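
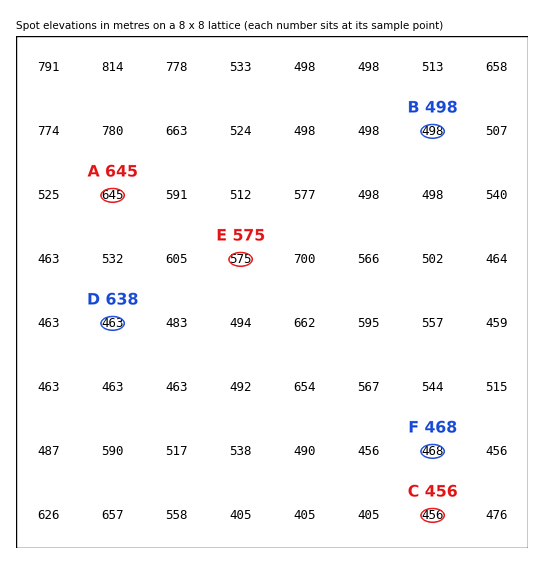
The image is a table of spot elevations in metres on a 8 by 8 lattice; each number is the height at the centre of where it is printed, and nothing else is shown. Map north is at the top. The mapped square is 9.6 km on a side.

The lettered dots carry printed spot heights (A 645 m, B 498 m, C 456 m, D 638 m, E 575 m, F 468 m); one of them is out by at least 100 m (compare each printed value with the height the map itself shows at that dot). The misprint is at D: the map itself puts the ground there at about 463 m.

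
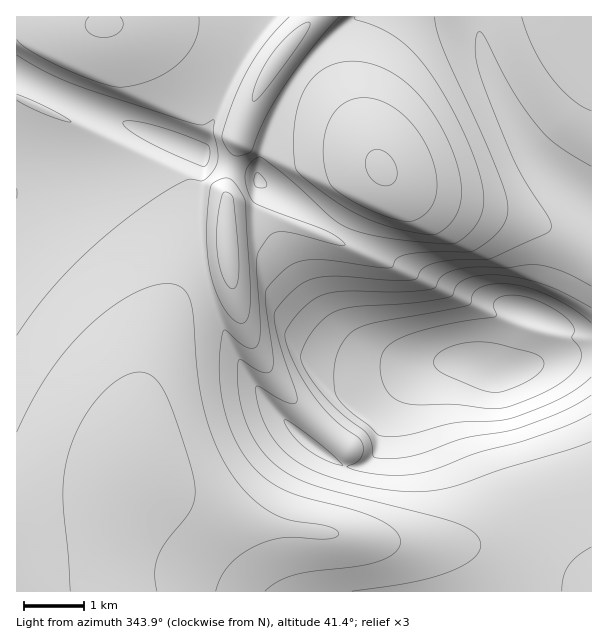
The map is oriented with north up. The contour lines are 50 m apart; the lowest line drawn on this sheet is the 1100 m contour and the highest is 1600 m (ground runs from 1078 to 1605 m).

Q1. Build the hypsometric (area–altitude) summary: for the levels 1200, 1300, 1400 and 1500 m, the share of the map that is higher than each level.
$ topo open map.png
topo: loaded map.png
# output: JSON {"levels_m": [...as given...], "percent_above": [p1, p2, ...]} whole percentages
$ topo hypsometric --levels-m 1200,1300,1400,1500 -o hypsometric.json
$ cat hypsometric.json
{"levels_m": [1200, 1300, 1400, 1500], "percent_above": [92, 85, 65, 30]}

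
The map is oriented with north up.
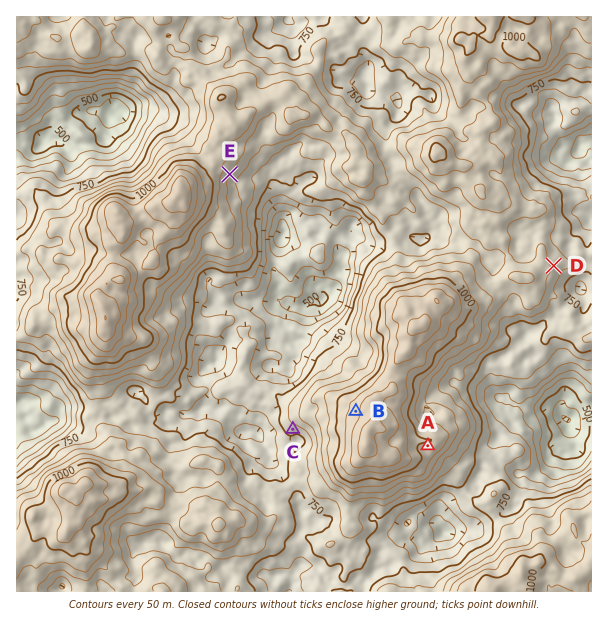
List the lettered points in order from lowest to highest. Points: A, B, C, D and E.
C D E A B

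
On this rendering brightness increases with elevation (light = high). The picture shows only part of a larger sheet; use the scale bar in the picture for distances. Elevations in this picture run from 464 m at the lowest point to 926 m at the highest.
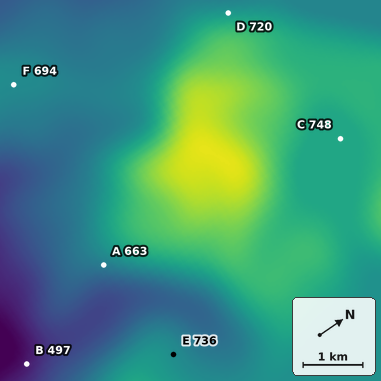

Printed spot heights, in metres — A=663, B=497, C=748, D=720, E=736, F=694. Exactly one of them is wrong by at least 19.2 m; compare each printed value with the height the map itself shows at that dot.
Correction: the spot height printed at E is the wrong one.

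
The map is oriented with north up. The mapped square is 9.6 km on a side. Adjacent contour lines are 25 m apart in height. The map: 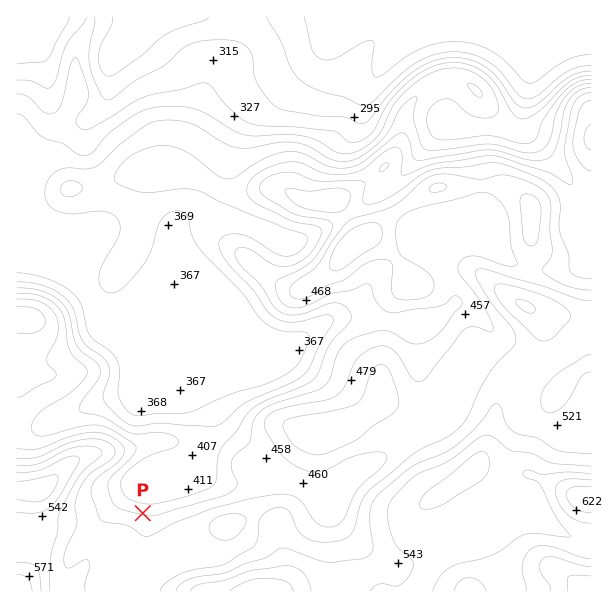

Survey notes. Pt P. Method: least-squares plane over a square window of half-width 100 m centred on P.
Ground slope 7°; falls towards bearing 11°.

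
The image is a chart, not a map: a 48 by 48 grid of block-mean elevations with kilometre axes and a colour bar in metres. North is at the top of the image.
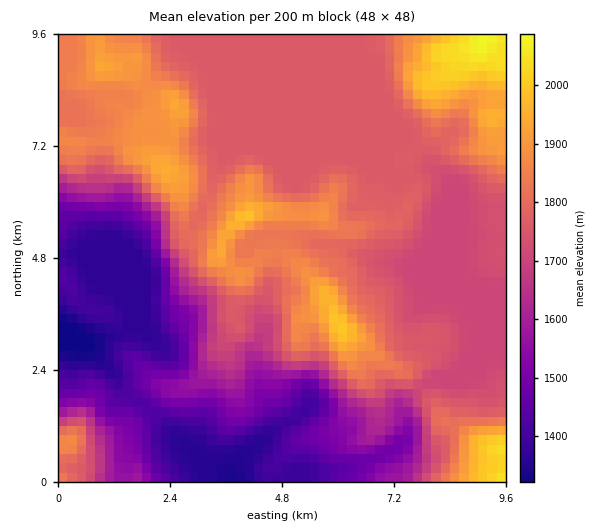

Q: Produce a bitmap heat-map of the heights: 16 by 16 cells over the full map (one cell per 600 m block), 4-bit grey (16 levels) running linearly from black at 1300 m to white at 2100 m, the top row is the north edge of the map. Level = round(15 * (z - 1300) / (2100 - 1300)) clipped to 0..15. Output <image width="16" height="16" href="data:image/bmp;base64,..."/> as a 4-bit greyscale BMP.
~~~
<image width="16" height="16" href="data:image/bmp;base64,Qk32AAAAAAAAAHYAAAAoAAAAEAAAABAAAAABAAQAAAAAAIAAAAATCwAAEwsAABAAAAAAAAAAAAAAABEREQAiIiIAMzMzAERERABVVVUAZmZmAHd3dwCIiIgAmZmZAKqqqgC7u7sAzMzMAN3d3QDu7u4A////AJdTERIiNFi9pkISITRVSL1kMzNDI1ZpmTMkVVRFiYiIESI3d4m6mIgREkeHrMqIiCISV5isqYiIIRJ6uqqYiIghFJuqqZmIiDM2qsu7mZiIZmq5upqZmImprLmZmZmYm6q7uZmZmZmsqru5mZmZrLyrupmZmZm93au6mZmZmb3u"/>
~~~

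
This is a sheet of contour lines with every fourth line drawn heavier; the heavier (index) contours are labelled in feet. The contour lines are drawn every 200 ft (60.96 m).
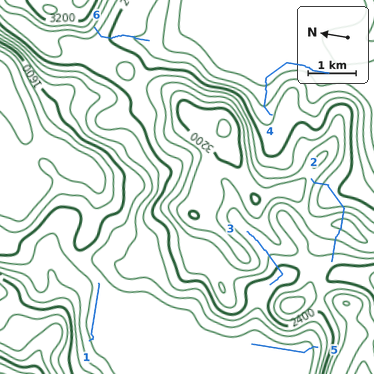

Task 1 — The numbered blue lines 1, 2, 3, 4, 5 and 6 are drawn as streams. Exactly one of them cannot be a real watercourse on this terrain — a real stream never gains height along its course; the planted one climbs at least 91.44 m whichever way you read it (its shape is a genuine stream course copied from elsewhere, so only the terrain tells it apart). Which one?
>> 2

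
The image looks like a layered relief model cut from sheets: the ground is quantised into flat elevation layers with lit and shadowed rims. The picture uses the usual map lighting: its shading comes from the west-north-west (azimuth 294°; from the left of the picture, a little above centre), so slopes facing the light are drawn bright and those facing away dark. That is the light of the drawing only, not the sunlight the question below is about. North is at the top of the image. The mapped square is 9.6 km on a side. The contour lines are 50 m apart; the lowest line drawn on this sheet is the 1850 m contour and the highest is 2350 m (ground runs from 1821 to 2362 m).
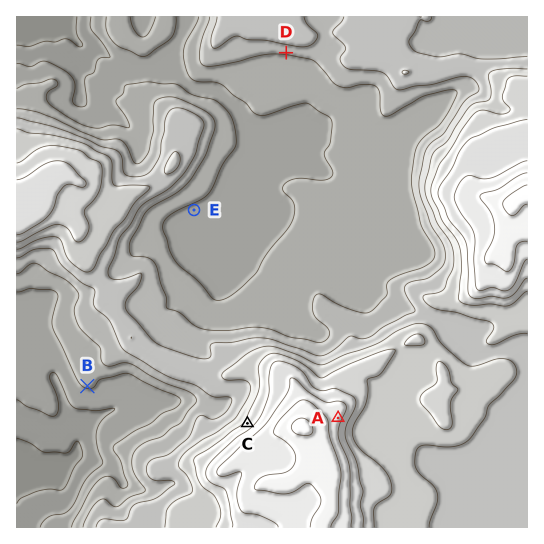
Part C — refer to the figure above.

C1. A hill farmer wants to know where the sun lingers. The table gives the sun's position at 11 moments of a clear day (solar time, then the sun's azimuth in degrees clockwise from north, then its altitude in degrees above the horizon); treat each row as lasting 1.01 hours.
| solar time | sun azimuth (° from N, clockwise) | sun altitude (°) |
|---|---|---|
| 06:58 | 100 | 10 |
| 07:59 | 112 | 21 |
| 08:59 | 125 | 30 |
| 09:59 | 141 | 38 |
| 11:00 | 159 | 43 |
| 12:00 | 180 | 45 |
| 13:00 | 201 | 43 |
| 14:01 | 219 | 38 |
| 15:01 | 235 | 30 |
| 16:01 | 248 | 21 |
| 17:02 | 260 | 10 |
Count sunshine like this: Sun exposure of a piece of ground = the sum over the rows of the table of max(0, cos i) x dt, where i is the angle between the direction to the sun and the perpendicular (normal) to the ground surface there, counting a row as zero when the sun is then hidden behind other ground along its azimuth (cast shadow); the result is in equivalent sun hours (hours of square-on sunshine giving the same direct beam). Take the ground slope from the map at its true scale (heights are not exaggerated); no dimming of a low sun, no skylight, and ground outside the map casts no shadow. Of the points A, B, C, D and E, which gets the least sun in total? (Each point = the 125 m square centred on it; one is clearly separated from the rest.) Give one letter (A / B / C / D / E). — C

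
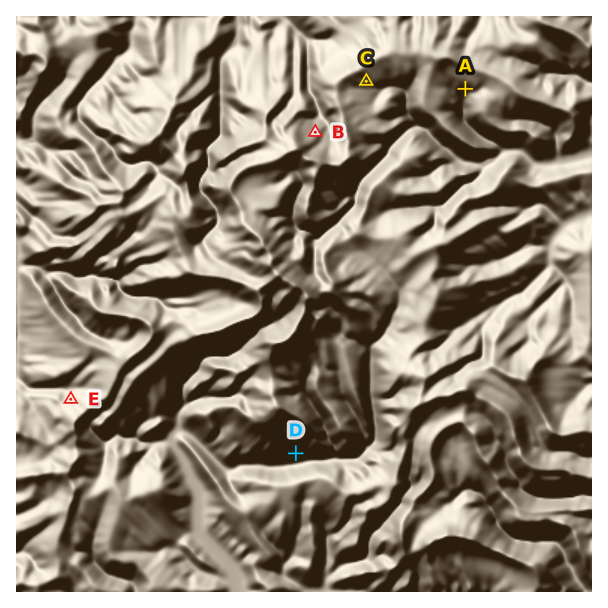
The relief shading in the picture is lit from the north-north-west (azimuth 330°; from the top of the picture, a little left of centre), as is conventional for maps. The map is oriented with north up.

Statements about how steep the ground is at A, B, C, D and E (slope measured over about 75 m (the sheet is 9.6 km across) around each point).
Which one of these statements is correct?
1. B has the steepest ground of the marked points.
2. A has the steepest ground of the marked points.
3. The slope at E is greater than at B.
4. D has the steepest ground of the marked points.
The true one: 4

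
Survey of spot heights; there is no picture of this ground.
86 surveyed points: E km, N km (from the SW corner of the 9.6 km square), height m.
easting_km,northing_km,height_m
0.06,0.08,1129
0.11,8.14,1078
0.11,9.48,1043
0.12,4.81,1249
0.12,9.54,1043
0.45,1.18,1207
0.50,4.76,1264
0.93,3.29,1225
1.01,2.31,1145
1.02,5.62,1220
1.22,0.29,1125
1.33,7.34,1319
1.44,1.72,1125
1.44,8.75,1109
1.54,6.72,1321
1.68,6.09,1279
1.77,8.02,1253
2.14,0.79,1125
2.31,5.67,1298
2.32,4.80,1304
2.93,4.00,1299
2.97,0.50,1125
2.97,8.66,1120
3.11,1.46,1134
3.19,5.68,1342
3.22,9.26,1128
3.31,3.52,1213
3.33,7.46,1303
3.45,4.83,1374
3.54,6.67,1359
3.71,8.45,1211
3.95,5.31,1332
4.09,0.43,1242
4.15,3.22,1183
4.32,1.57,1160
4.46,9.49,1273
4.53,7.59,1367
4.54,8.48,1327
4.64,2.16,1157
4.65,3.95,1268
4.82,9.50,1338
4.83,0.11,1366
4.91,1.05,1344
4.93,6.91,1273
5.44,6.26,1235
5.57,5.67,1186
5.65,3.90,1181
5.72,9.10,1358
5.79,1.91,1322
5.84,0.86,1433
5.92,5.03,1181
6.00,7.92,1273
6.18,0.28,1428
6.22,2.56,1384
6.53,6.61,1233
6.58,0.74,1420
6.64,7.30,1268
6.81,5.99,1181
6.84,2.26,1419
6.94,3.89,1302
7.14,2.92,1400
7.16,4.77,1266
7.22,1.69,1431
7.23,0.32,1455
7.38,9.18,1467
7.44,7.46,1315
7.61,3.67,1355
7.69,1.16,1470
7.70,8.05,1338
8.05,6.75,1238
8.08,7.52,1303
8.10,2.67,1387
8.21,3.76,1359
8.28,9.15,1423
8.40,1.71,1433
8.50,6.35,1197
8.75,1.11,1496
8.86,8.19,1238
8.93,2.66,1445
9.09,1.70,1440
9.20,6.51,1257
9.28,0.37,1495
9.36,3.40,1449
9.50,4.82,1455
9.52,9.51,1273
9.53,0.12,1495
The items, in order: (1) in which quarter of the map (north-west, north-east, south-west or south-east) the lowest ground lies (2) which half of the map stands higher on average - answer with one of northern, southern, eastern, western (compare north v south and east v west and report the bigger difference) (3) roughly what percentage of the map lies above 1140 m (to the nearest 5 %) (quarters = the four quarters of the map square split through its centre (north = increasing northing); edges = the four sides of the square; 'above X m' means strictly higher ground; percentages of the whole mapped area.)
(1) The lowest point lies in the north-west quarter of the map.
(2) On average the eastern half of the map is the higher ground.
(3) Ground above 1140 m makes up about 85 % of the sheet.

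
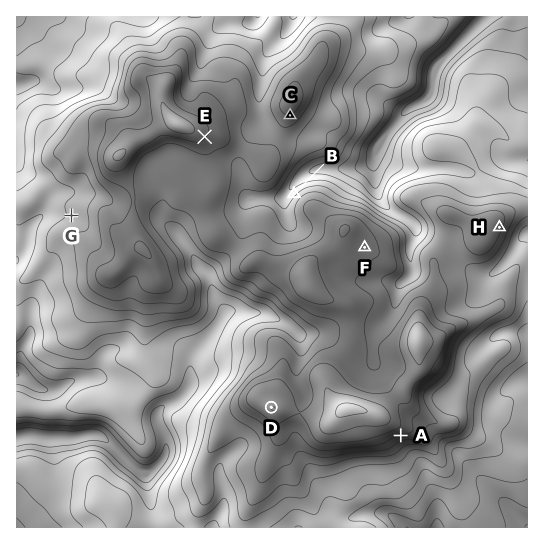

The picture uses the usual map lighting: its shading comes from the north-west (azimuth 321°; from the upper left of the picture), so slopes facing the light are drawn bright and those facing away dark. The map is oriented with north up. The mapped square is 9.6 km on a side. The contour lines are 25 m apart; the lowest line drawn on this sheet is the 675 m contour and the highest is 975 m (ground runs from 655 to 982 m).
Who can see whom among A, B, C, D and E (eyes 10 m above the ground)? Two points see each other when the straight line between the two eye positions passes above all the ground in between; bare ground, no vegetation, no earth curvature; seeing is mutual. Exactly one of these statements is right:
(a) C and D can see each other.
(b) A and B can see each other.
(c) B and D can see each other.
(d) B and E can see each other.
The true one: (a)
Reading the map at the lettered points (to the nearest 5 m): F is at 905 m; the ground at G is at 830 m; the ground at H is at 885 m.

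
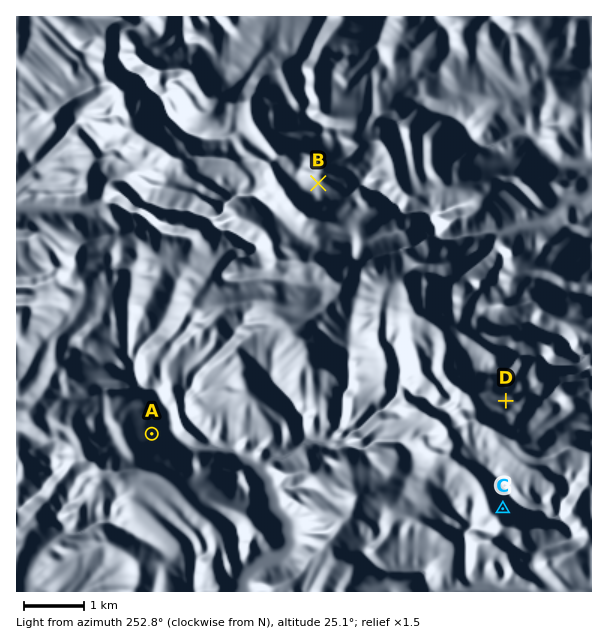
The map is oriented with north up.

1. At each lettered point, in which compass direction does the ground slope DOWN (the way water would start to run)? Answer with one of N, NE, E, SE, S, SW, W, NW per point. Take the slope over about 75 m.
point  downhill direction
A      E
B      S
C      NE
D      SE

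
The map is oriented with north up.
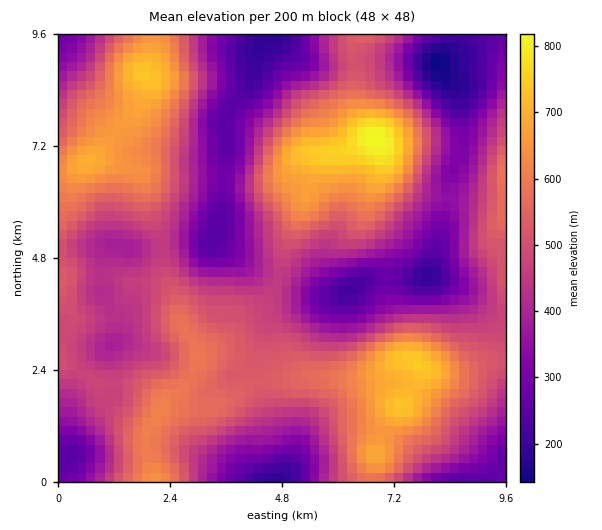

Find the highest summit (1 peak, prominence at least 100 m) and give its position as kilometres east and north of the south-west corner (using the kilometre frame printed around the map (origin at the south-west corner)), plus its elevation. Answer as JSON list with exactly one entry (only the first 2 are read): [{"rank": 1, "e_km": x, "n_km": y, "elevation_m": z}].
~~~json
[{"rank": 1, "e_km": 6.79, "n_km": 7.39, "elevation_m": 823}]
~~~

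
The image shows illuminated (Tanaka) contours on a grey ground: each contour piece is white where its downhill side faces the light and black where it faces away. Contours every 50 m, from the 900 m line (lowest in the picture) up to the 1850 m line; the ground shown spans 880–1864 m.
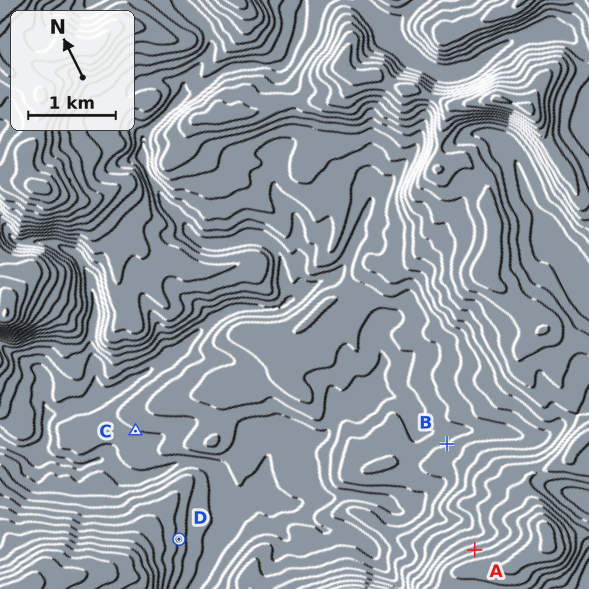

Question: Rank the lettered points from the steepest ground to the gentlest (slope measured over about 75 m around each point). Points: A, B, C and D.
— A D B C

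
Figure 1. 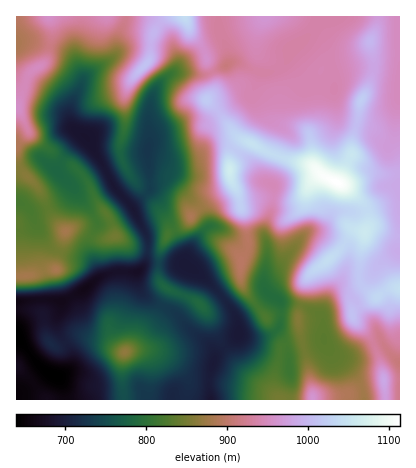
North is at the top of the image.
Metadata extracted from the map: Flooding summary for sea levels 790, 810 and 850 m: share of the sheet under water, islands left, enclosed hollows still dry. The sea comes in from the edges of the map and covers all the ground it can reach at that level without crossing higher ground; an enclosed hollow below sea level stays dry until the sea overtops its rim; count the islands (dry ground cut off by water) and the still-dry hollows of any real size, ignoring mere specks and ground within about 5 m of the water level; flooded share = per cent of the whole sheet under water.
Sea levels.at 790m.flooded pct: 31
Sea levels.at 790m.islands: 1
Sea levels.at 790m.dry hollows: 0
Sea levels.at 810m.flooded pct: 36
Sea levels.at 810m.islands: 1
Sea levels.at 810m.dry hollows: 0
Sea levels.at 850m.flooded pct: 48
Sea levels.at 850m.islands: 3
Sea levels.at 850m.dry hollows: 0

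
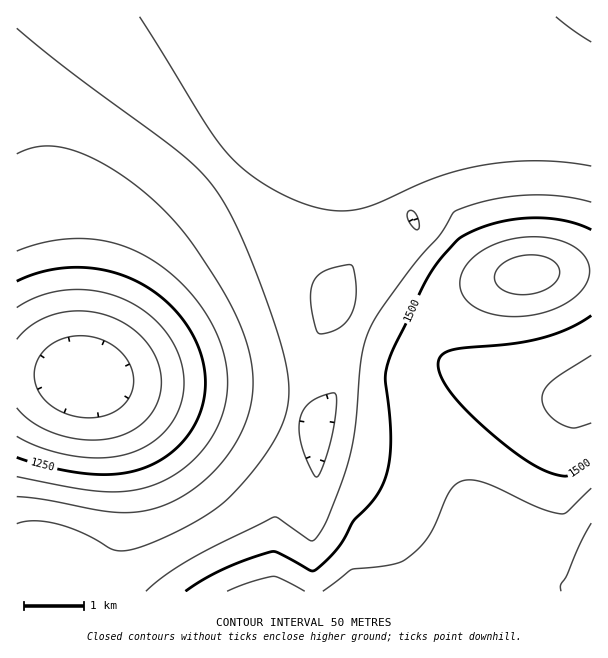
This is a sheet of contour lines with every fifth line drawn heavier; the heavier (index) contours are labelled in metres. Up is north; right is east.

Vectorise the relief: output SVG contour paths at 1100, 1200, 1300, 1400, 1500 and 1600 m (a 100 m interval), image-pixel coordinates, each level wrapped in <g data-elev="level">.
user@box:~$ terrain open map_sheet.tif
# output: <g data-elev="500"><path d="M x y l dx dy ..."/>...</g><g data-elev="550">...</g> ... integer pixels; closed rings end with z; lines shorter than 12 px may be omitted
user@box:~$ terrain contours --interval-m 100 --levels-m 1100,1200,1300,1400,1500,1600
<g data-elev="1100"><path d="M81 417l-18-4-15-10-10-13-4-15 3-15 10-12 15-9 18-3 19 3 18 9 7 8 5 7 5 17-1 9-3 7-5 8-6 5-17 7z"/></g><g data-elev="1200"><path d="M17 308l24-12 28-6 29 1 27 9 24 14 19 21 7 12 5 12 4 24-4 22-11 21-17 17-22 10-26 5-29-2-31-7-27-13"/></g><g data-elev="1300"><path d="M17 251l34-10 18-2 18 0 17 2 16 4 17 7 15 8 16 11 14 13 13 15 12 16 9 17 7 18 3 16 2 17-2 15-3 15-6 15-8 13-9 12-12 12-14 10-13 7-26 8-28 2-32-4-58-11"/></g><g data-elev="1400"><path d="M315 477l-7-15-6-16-3-15 1-12 4-9 7-8 12-6 12-3 1 3 0 11-5 31-10 32-3 6z"/><path d="M417 230l-4-3-5-8-1-6 3-3 4 2 3 4 2 9z"/><path d="M591 166l-24-4-24-1-49 3-29 5-25 7-62 27-18 6-25 2-27-6-23-9-22-13-19-13-16-16-22-30-66-107"/><path d="M17 28l54 44 107 80 21 18 14 16 12 18 11 21 26 63 21 63 4 21 2 18-2 18-6 18-10 20-17 24-18 21-15 14-20 13-25 14-35 15-21 4-9-2-26-15-28-10-22-3-18 3"/><path d="M556 17l35 25"/></g><g data-elev="1500"><path d="M591 460l-21 15-4 1-17-4-20-10-32-24-34-31-19-24-4-9-2-9 3-9 9-6 14-2 49-4 26-5 28-10 24-13"/><path d="M591 230l-15-6-16-4-18-2-18 0-18 3-18 4-18 7-12 8-18 20-12 16-38 80-5 21 6 58-1 21-3 17-4 12-6 10-24 27-15 26-12 13-12 10-5-1-31-17-6-1-24 7-24 10-21 11-18 11"/></g><g data-elev="1600"><path d="M591 523l-11 22-13 30-6 9 0 7"/><path d="M516 294l18-1 17-7 6-5 2-6 0-6-2-5-9-6-15-3-16 2-13 6-8 9-2 6 1 4 8 8z"/></g>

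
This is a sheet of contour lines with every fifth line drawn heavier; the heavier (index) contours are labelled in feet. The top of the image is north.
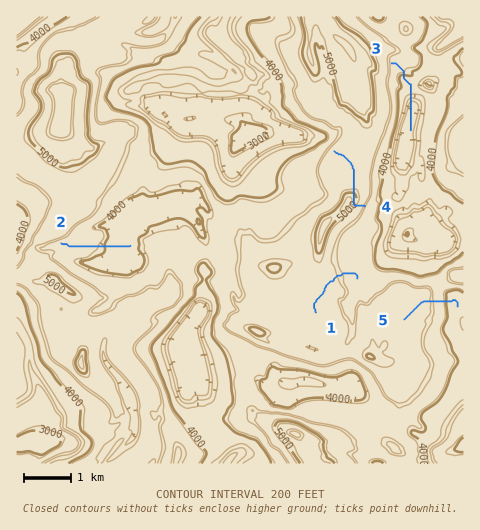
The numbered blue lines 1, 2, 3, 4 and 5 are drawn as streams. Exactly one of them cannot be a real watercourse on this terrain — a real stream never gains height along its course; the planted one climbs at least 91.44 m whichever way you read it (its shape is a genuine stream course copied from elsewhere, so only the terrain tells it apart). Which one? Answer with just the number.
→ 4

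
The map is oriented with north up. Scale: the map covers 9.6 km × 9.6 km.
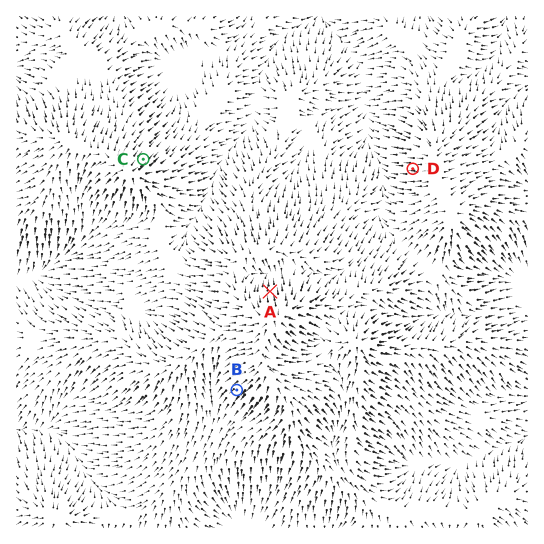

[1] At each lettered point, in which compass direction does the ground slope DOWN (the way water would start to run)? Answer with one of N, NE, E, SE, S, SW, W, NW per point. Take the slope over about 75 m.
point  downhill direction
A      N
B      SW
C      NE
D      W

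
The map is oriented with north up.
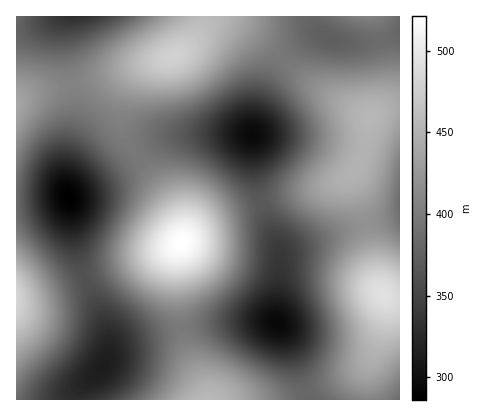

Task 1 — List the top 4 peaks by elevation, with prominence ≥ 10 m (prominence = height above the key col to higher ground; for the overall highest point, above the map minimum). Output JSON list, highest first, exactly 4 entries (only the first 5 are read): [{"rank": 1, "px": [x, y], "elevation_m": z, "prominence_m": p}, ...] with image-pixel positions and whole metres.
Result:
[{"rank": 1, "px": [182, 244], "elevation_m": 521, "prominence_m": 235}, {"rank": 2, "px": [382, 294], "elevation_m": 493, "prominence_m": 97}, {"rank": 3, "px": [174, 56], "elevation_m": 479, "prominence_m": 82}, {"rank": 4, "px": [370, 118], "elevation_m": 454, "prominence_m": 34}]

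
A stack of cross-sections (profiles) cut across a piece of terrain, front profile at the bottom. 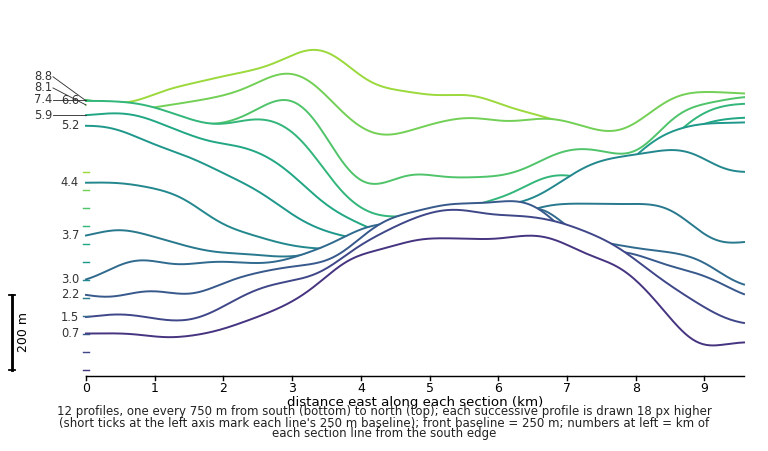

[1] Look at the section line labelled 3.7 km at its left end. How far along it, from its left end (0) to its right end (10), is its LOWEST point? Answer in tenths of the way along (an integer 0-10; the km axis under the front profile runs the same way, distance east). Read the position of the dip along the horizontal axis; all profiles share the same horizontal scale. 3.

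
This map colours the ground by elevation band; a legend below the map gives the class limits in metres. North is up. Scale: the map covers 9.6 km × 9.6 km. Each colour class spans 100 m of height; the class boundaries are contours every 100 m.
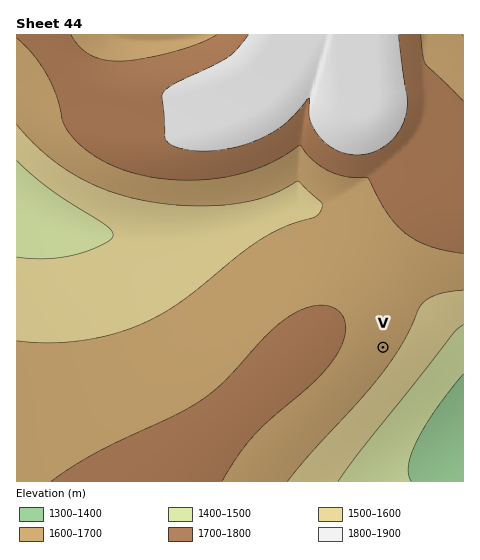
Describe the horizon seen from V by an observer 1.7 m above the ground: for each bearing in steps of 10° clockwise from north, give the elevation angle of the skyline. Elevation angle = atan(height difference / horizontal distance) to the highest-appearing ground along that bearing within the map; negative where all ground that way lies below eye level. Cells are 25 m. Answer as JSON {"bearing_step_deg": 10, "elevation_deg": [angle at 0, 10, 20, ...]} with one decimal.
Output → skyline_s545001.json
{"bearing_step_deg": 10, "elevation_deg": [2.6, 1.8, 2.0, 2.0, 1.4, -0.2, -2.0, -3.8, -5.1, -5.9, -6.4, -6.8, -6.9, -6.9, -6.4, -4.4, -4.7, -4.6, -3.8, -2.8, -1.7, -0.5, 0.6, 1.7, 2.6, 3.4, 4.1, 4.6, 4.9, 5.1, 5.1, 5.0, 4.7, 4.3, 3.7, 3.0]}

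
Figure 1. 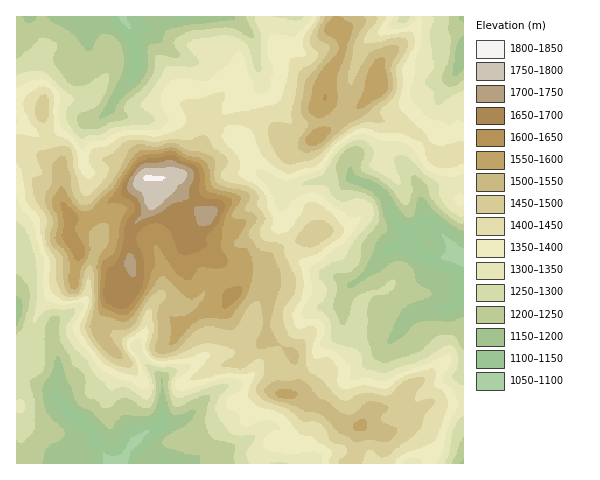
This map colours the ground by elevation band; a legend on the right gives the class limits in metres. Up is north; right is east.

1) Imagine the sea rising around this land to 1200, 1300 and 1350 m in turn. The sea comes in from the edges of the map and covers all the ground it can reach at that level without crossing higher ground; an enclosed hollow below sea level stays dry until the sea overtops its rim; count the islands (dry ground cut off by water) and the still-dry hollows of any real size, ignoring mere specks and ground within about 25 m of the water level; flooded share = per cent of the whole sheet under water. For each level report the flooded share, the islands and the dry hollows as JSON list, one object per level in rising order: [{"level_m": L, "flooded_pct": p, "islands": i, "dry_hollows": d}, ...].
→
[{"level_m": 1200, "flooded_pct": 11, "islands": 0, "dry_hollows": 0}, {"level_m": 1300, "flooded_pct": 33, "islands": 0, "dry_hollows": 0}, {"level_m": 1350, "flooded_pct": 44, "islands": 0, "dry_hollows": 0}]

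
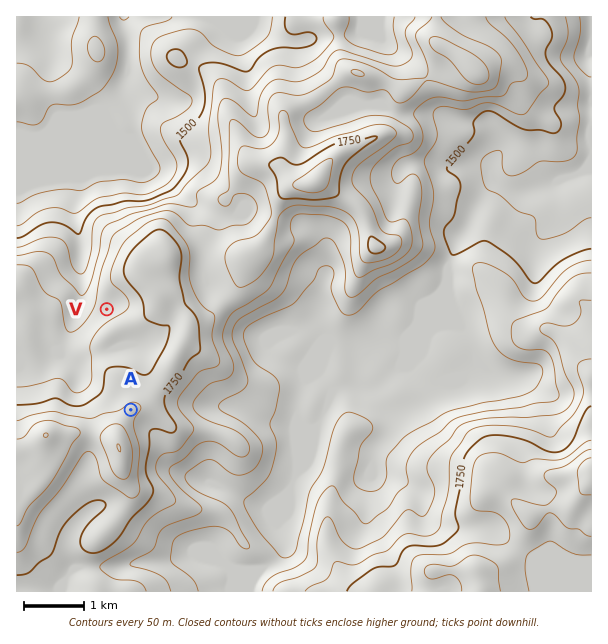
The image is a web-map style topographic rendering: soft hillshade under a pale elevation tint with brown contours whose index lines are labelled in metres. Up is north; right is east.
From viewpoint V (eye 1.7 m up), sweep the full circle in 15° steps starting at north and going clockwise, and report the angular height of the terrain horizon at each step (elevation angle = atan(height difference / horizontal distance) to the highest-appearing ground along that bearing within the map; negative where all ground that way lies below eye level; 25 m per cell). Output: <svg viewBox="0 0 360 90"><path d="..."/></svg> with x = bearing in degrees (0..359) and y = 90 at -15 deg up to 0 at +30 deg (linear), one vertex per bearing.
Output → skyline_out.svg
<svg viewBox="0 0 360 90"><path d="M0 56l15-5 15-6 15-2 15 1 15 0 15 1 15 1 15-2 15-2 15-1 15 1 15 3 15 4 15 1 15 7 15 2 15 0 15 0 15-1 15 4 15 5 15-1 15-5"/></svg>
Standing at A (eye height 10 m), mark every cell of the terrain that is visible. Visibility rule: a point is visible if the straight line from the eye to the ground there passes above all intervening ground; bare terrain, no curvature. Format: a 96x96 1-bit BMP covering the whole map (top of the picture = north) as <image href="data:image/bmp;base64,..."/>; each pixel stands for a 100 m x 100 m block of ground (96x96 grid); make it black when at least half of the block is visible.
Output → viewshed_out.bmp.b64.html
<image width="96" height="96" href="data:image/bmp;base64,Qk2+BAAAAAAAAD4AAAAoAAAAYAAAAGAAAAABAAEAAAAAAIAEAAATCwAAEwsAAAIAAAAAAAAA////AAAAAAAAAAAAD///+fgcAAAAAAAAD/////gYAAAAAAAAD/////g4AAAAAAAAD/////x4AAAAAAAADD/////4AAAAAAAADD/////8gAAAAAAAD///////4AAAAAAAD//8////8AAAAAAAH//4f///+AAAAAAAH//4P///+AAAAAAAH//4P////AAAAAAAH//4P//8fAAAAAAAPwf4P//4fBAAAAAB/gH4P//4eDgAAAAf+AD4P//8+HgAAAB/4AD4P///8DwAAAD+AAD4H///AD4AAAHwAAB4D///AH8AAACAAAA8D///AP8AAAAAAAAcD///Af8AAAAAAAAcD///Af8AAAAAAAAeD///Af8AAAAABAAeD///AB8AAAAADAAeD///gA8DAD/ADAB+B///wA8HwH/AGAB/A///wA8H4P/gGAD/Af//wB8H8PPgAAD/gf//4H8H+fPAAAD/w/////8H8/+AAAD///////8Dw/4AAAD///////8Dg/4AAAD///////8Dg/cAAAD///////8Dgf/AAAD///////+Dgf/gAAB////////zgf/gMAD/////////gP/j8AD/////////gB/j4AD/////////AA/jgAH/////////AA/jAAD/////////gA/4AAB/////////g//4AAA/////////A//wAAAf////////Af/wAAAP////////AH/wAAAP/////4f/AB/wAAAH/////4//AA/wAAAH3///////AA/wAAAHj///4f//AB/wAAAHh///wP//gD/gAAAHg///wP7/Af5gAAAHw///gHz+Af5AAAADw/3/gDz+Af/gAAADx/n/ADx+AP/gAAAD//j+AB4+AA/gAAAD//B8AA4OAAfAAAAD/wB4AAYGAAOAAAAD/AA4AAAAAAAAAAAD8AAcAAAAAAAAAAAH8AAEAAAAAAAAAAAH4AACAAAAAAAAAAAH4AAAAAAAAAAAAAAH4AAAAAAAAAAAAAAPwAAAAAAAAAAAAAA/wAAAAf4AAAAAABj/gAAAAf8AAAAAAD//AAAAAH8AAAAAAD/8AAAAAB8AAAAAAP/wAAAAAA8AAAAAB/zAAAAAAAcAAAAAB/gAAAAAAAEAAAAAD/AAAAAAAAAAAAAAD+AAAAAAAAAAAAAADgAAAAAAAAAAAAAABAAAAAAAAAAAAAAAAAAAAAAAAAAAAAAAAAAAAAAAAAAAAAAAAAAAAAAAAAAAAAAAAAAAAAAAAAAAAAAAAAAAAAAAAAAAAAAAAAAAAAAAAADAAAAAAAAAAAAAAADgAAAAAAAAAAAAAADgAAAAAAAAAAAAAADgAAAAAAAAAAAAAADwAAAAAAAAAAAMAADgAAAAAAAAAAAcAAAgAAAAAAAAAAA4AAAgAAAAAAAAAAAwAAAAAAAAAAAAAAAgAAAAAAAAAAAAAAAAAAAAAAAAAAAAAAAAAADAAAAAAAAAAAAAAADgAAAAAAAAAAAAAADgAAAAAAAAAAAAAADgAAAAAAAAAAAAAADwAAAAAAAAAAAAAAA="/>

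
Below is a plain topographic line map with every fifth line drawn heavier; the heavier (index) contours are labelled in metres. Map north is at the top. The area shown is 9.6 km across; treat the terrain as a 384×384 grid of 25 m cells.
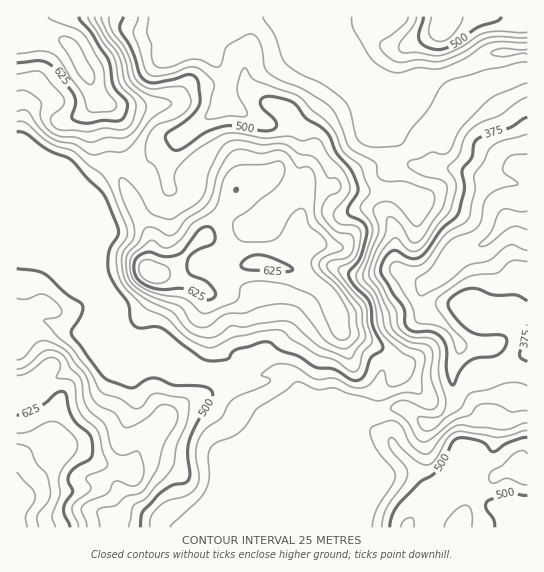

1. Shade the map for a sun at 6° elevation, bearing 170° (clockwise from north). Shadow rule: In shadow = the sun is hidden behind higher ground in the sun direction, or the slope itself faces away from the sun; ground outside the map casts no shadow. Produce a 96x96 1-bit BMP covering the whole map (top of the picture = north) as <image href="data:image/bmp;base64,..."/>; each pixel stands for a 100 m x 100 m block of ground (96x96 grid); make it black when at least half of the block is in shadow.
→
<image width="96" height="96" href="data:image/bmp;base64,Qk2+BAAAAAAAAD4AAAAoAAAAYAAAAGAAAAABAAEAAAAAAIAEAAATCwAAEwsAAAIAAAAAAAAA////AAAAAAAAAAAAAAAAAAAAAAAAAAAAAAAAAAAAAAAAAAAAAAAAAAAAAAAAAAAAAAAAAAAAAAAAAAAAAAAAAAYAAAAAAAAAAAAAAAcAAAAAAAAAAAAAAAeAAAAAAAAAAAAAAAeAAAAAAAAAAAAAAAOAAAAAAAAAAAAAAAAAAAAAAAAAAAAAAAAGAAAAAAAAAAAAAAAOAAAAAAAAAAAAAAAPAAAAAAAAAAAAAAAfgAAAAAAAAAAAAAA/gAAAAAAAAAAAAAAfgBzAAAAAAAAAAAAf///AAAAAAAAAAAAf//+AAAAAAAAAAAAP//8ADAAAAAAAAA8P//8ABAGAAAAAAA+H//8AAAGAAAAAAA+B/z8AAAAAAAAAAAMB/j4AAAAcAAAAAAAA/h4AAAA+AAAAAAAA/x4AAAA/AAAAAAAA/AwBgAAf4AAAAAAA+AABwAAf4AAAAAAA8ADgYAAAAAAAAAAAYADwOAAAAAAAAAAAYAD4OAAAAAAAAAAAAAD+OAAAAAAAAAAAHAD/0AAAAAAAAABgDAD/4AAAAAAAAAD4AAD/4AAAAAAAAAP8AAB/wAAAAAAAAAf/AAAfgAAAAAAAAA//AAAfAAAAAAAAAAf/AAAOAAAAAAAAAAP+AAAAAAAAAAAAAAH+AAAAAAAAAAAAAAD8AAAAAAAAAAAAAAB4AAAAAAAAAAAAA8B4AAAAAAAAAAAAB+BzwAAAAAAAAAAAD/AD8AAAAAAAAAAAP/AD+AAAAAAAAAAAf/AD/gAAAAAAAAAA/+AB/wAAAAAAAAAA+AAA/4AAAAHwAAAAcAAA/wEAAAf8AAAAAAAAfwcAAB/8AAAAAAAAHwcAAB/+AAwAAAAAAAAAAD//AAQAAAAAAAAAAD//gAAAHAAAAAAAAB//gAAAfgAAAAAAAB//4AAA/wAAAAAAAA//8AAA/8AAAAAAAAfv+AAAD8AAAAAAAAAH+AAAA4AAAAAAAAAH+AAAAAAAAAAAAAAD+AAAAAAAAAAAAAAB+AAAAAAAAAAAAAAB8AAAAAAAAAAAAAAA4AAAAAAMAAAAAAAAAAAAAAAPAAAAAAAAAAAAAAAHAAAAAAAAAA4AAAAAAAAAAAAAAA8CDgAAAAAAAAABAA+GD8AAAAAAAAADgI/2D+AAAAAAAAABwf/2A8AAAAAAAAAB8//wAAAAAAAAAAAB///gAAAAAAAAAAAA///gQAAAAAAAAAAAP//AwAAAAAAAAAAAH//BwAAAAAAAAAAAD/8BgAAAAAAAAAAAB/gAAAAAAAAAAAAAB+AAAAAAAAAAAAHAA8D4AAAAAAAAAB/wAAH8AAAAAAAAAB/+AAH8AAAAAAAAAB/+AAP8AAAAAAAAAA//gAH4AAAAAAAAAAf/4AHwAAAAAAAAAAP/4ADgAAAAAD8AAAH/4AAAAAAAAP8AAAH/4AAAAAAAAH8AAHB/wAAAAAAAAA4AAPA/gAAAAAAAAAAAAPAAAAAAAAAAAAAAIPAAAAAAAAGAAAAA/+AAAAAAAAHgAAAA/8AAAAAAAAHwAAAAAAAAAAAAAADgAAA="/>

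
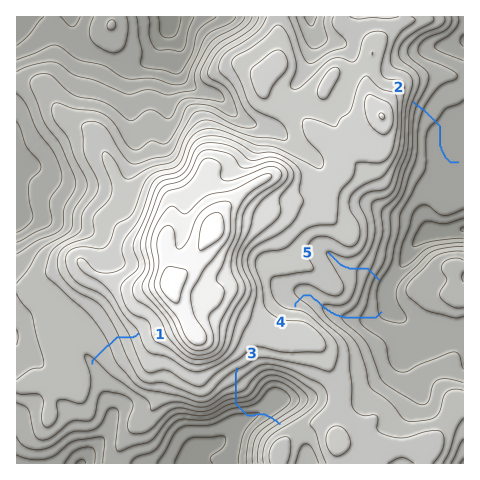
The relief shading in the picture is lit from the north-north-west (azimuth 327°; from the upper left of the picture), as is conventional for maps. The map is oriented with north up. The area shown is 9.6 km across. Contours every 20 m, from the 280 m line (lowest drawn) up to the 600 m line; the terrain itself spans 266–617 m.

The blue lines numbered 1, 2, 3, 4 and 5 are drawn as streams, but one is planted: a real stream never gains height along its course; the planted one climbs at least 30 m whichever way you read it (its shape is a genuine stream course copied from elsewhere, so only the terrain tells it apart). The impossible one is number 3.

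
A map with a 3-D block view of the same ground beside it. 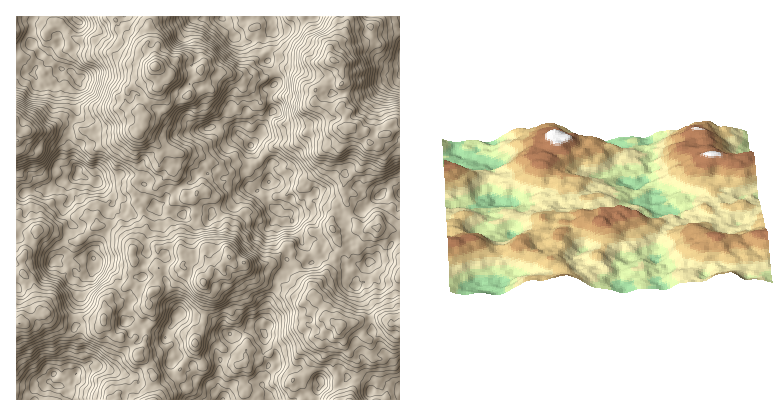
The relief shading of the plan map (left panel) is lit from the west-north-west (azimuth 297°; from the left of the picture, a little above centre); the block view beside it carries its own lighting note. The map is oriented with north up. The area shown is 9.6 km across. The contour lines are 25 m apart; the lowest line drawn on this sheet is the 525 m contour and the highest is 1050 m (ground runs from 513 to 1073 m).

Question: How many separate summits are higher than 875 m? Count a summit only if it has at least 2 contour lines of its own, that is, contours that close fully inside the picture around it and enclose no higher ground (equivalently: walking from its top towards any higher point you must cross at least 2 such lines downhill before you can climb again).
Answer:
6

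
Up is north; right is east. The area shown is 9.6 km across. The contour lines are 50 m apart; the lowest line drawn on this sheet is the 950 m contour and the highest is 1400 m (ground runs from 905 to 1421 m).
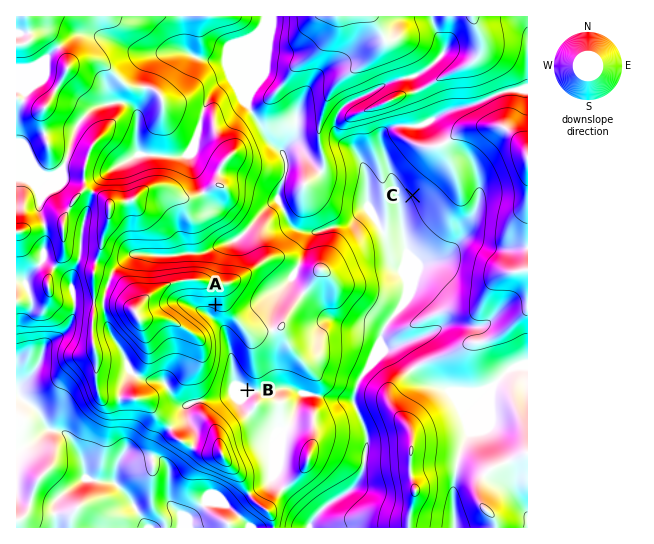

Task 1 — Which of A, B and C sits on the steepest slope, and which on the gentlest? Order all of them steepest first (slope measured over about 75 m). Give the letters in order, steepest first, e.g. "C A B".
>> A C B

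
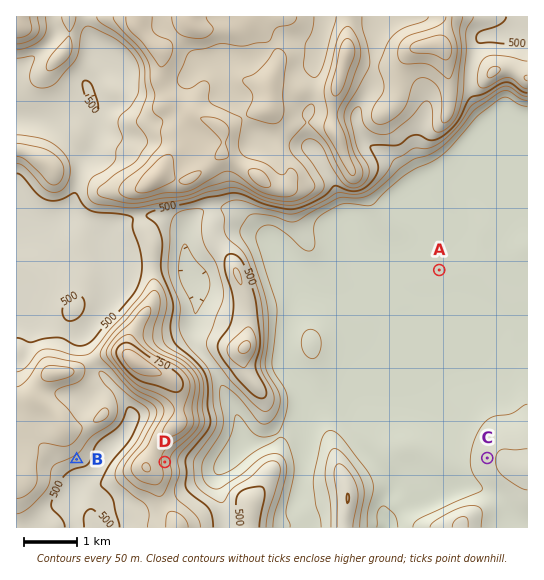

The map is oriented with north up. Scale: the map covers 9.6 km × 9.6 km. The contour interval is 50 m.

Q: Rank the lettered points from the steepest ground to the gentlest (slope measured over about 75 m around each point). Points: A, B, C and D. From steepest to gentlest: D B C A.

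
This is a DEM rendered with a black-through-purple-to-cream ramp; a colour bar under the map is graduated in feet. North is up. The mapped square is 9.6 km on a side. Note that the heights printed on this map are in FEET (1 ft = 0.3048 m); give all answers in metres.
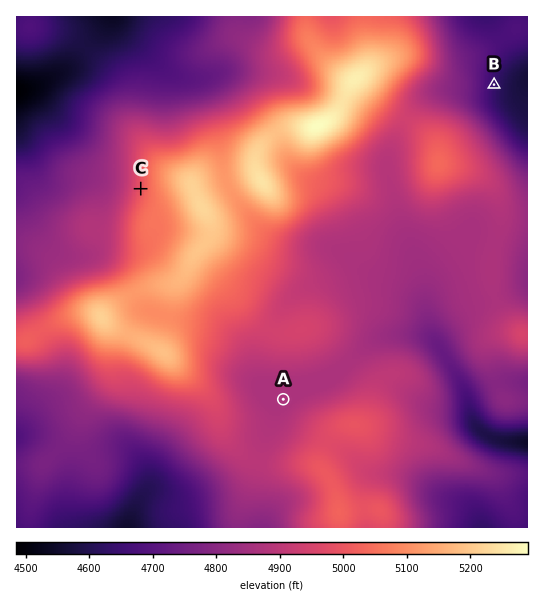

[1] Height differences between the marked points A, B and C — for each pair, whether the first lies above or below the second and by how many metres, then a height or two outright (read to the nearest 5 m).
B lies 110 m below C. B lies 70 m below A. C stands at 1525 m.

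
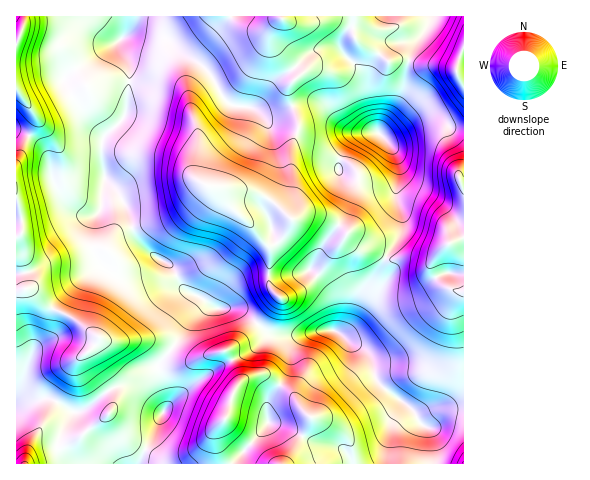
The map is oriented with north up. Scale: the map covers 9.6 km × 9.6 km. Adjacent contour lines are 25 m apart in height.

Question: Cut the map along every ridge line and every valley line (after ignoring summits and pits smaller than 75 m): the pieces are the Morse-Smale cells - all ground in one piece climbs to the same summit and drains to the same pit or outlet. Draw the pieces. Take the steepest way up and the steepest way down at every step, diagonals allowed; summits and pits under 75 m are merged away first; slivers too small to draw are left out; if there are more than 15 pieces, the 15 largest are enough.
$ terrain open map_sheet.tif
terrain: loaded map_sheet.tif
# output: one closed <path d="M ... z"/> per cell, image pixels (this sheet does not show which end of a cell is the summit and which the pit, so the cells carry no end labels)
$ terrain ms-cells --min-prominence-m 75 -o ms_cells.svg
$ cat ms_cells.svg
<path d="M281 16l-145 0-6 15-7 7-24 14-35 26 3 12 14 22 23 25-3 20 4 28-4 23-8 15-1 25 7 16 12 10 11 4 33-4 6-4 3-9 8 6 11 22 19 9 12 10 20 0 9 3 26 22 8 3 18 0 28-6 10 0 11 3 13-10 19-29 4-8 2-21 4-7-14-8-11 0-5-2-10-12-17 21-9 15-14 15-15 9-10 2-12-13 0-39-15-18-21-19-13-21 36 4 15 8 12 11 7-16 0-43 8-22 0-8-9-24-1-9 10-14-25-34 0-10z"/><path d="M134 16l-109 0-5 22-4 4 0 47 20 28-2 12-8 10-10 25 0 36 6 20 0 12-6 5 0 8 6 11 4 20 0 12-10 4 0 112 30-6 27 14-15 29 2 12 13 11 65 0 2-2 28-59-11-36 22-28 12-20 12-11 8-2-9-8-19-9-11-22-8-6-3 9-6 4-33 4-18-9-5-5-6-12 0-29 8-15 4-23-4-28 3-20-23-25-14-22-3-12 35-26 24-14 7-7z"/><path d="M431 16l-148 0-8 10-3 9 1 6 25 34-10 14 1 9 9 24 0 8-8 22 0 43-7 16-12-11-15-8-36-4 13 21 21 19 15 18 1 17-2 16 4 11 7 7 6 1 21-11 14-15 9-15 17-21 10 12 5 2 11 0 12 8 12-16 6-13 0-14-6-16 3-35-6-16-14-16 23-37 4-24 7-24 14-19z"/><path d="M211 306l-8 2-12 11-12 20-22 28 11 36-29 61 79 0-2-33 11-15 4-17 6-13 6-6 16-6 12 4 16 11 17 23 7 6-25 46 148-1-2-23-3-12-9-5-9-15-33-26-7-25-8-9-13-5-11-11-6-2-38 6-23-2-34-25-21 0z"/><path d="M433 259l-5 3-15-3-28 0-9 35-19 29-8 8-9 3 7 6 13 6 8 8 10 28 33 26 10 16 17-12 26-3 0-117-15-3-12-10-6-12z"/><path d="M434 118l-13 1-23 15-14 4 9 10 6 16-3 35 6 16-1 17-15 26 4 2 23-1 15 3 6-4-3 9 6 12 12 10 14 2 1-162-15-2z"/><path d="M463 16l-32 1-4 11-14 19-7 24-4 24-23 37 3 4 11 0 32-18 13 1 15 9 11-1z"/><path d="M264 374l-21 6-10 13-6 23-11 15 4 33 65 0 9-11 15-28 2-7-11-12-6-10z"/><path d="M46 398l-30 7 1 59 55-1-12-10-2-12 15-29z"/><path d="M463 409l-25 3-10 5-6 8 6 3 3 5 3 31 30-1z"/><path d="M17 90l0 73 19-40-2-11z"/><path d="M17 246l-1 45 2 0 8-3 0-12-3-17z"/><path d="M17 200l0 36 5-4 0-12z"/><path d="M24 16l-8 1 1 25 6-15z"/>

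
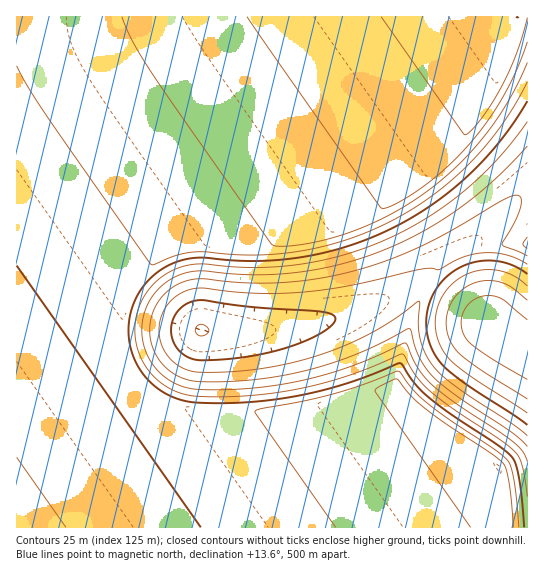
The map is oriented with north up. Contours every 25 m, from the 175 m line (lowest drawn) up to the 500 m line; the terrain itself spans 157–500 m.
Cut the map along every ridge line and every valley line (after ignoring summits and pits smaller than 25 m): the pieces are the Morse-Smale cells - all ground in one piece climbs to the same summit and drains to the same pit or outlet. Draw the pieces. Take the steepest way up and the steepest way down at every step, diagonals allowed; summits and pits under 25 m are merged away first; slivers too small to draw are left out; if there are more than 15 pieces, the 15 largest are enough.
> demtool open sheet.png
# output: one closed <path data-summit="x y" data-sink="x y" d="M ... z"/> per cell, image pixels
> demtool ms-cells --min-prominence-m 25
<path data-summit="517 17" data-sink="17 527" d="M498 16l-377 0-27 8-35 7-42 2-1 426 2 1 3-4 2 0 114-81-5-6-8-19-3-13 0-20 4-18 7-14 22-26z"/><path data-summit="498 467" data-sink="17 527" d="M137 376l-121 85 1 67 491-1-4-37-5-21-17-14-60-42-25-28-42 14-45 9-32 4-53 1-34-2-14-4-26-15z"/><path data-summit="517 17" data-sink="201 330" d="M515 16l-16 0-9 5-336 238-22 26-7 14-4 18 2 28 4 13 8 15 2 2 5-2 4-5 55-37 50 1 48-5 56-15 36-15 23-12 11 2 8-16 0-12-12-26-21-36 56-54 23-30 25-51 11-35z"/><path data-summit="498 467" data-sink="201 330" d="M423 285l-9 0-48 23-53 16-62 8-50-1-55 37-9 9 14 15 16 11 14 5 21 4 53 1 36-2 42-7 41-11 22-8 11-50 8-25 10-23z"/><path data-summit="498 467" data-sink="489 323" d="M426 287l-6 10-11 29-13 59 26 28 60 42 17 14 5 21 4 37 19 1 1-178-14-7-29-23z"/><path data-summit="517 17" data-sink="489 323" d="M527 16l-11 1-4 21-11 31-14 30-14 22-17 22-56 54 21 36 12 26 0 12-8 15 62 37 0-9-18-59 0-8 50-50 9-3z"/><path data-summit="527 243" data-sink="489 323" d="M527 195l-8 2-50 50 0 8 19 67 37 27 3 0z"/><path data-summit="517 17" data-sink="489 323" d="M119 16l-102 0-1 17 19 0 24-2 35-7z"/>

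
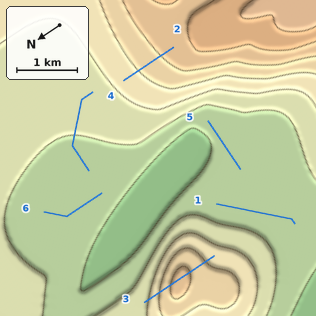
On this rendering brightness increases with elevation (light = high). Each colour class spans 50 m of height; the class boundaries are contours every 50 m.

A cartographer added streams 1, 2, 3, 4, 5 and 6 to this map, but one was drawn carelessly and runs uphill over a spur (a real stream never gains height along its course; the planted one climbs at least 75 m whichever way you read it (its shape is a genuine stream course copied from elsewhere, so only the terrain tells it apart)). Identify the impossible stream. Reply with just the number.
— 3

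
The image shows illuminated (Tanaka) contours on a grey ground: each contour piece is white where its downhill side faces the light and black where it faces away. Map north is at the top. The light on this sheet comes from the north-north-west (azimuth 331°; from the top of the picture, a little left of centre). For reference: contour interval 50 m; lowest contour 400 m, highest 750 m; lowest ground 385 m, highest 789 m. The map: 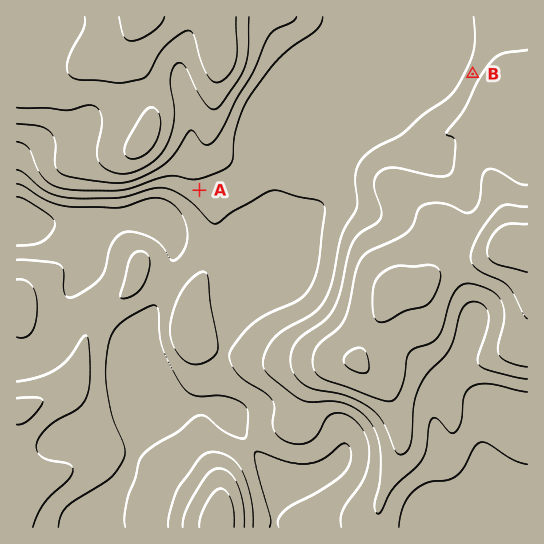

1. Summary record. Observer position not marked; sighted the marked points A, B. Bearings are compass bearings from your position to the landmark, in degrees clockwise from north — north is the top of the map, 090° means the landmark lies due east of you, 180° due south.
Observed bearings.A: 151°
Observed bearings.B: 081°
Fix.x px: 162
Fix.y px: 123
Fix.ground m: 700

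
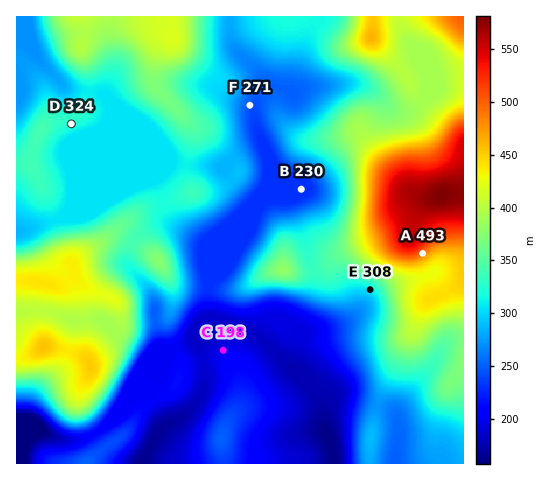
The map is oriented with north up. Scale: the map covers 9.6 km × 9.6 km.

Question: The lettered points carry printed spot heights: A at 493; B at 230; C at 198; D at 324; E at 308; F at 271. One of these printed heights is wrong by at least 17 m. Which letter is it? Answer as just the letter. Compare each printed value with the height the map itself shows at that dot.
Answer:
F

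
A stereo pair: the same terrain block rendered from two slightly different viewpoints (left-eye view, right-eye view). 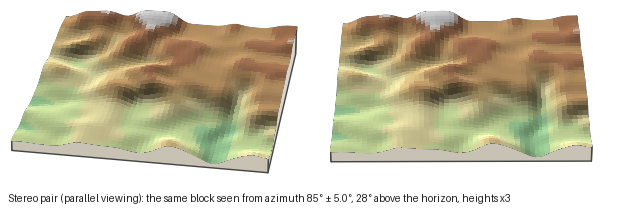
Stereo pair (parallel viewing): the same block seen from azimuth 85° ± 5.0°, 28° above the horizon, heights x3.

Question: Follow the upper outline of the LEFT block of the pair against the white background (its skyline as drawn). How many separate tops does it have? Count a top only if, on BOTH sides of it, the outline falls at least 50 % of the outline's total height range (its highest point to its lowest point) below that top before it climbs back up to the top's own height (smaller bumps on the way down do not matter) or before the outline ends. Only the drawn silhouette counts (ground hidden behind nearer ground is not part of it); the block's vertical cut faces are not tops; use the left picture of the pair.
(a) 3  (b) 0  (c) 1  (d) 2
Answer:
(b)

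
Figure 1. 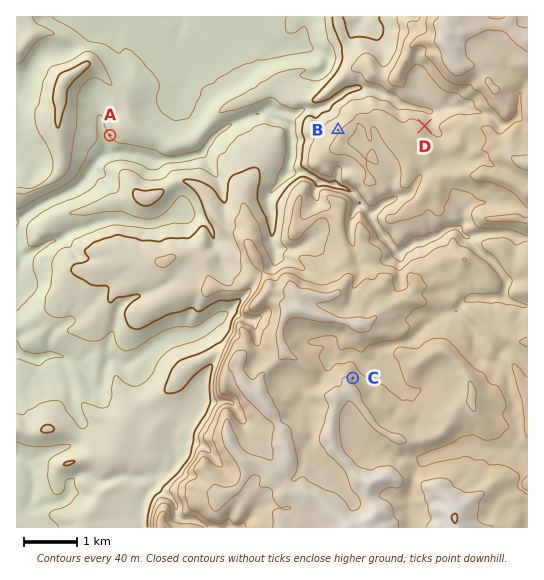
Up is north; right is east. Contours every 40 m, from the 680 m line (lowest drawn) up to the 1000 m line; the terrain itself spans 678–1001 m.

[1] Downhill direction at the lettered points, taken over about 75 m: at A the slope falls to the SW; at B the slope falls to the NW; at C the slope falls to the NE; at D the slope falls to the NE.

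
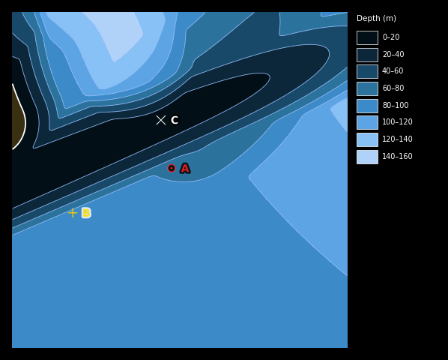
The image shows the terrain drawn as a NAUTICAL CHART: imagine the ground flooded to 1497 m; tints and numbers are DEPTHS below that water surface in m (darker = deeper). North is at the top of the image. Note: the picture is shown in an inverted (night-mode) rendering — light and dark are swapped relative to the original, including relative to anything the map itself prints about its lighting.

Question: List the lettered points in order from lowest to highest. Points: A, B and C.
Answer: B A C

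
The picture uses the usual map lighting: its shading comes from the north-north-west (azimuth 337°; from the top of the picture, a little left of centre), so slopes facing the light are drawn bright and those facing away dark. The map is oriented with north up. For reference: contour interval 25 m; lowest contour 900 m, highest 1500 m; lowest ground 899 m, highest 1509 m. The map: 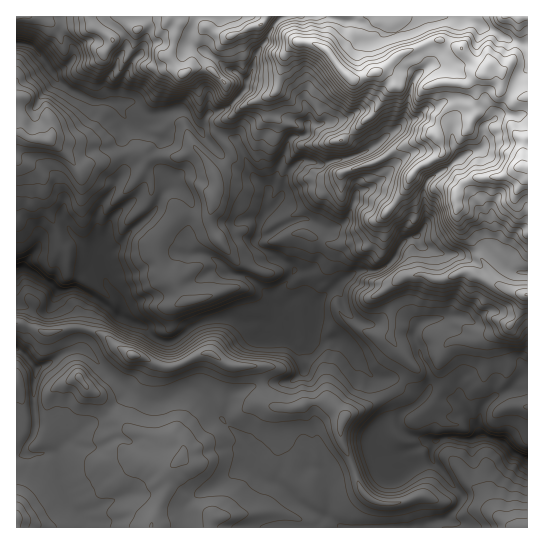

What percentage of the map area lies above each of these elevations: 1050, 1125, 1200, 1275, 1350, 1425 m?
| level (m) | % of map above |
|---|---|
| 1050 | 79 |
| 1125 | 39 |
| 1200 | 25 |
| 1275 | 17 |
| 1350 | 11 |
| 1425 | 5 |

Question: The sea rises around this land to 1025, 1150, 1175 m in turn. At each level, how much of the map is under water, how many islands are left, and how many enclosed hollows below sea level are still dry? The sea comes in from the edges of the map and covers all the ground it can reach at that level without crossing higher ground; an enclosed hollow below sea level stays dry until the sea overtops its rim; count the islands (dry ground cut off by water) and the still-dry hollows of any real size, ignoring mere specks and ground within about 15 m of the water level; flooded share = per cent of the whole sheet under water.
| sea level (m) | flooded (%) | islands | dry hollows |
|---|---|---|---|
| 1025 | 13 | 0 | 0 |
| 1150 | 68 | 2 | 0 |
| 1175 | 72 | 1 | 0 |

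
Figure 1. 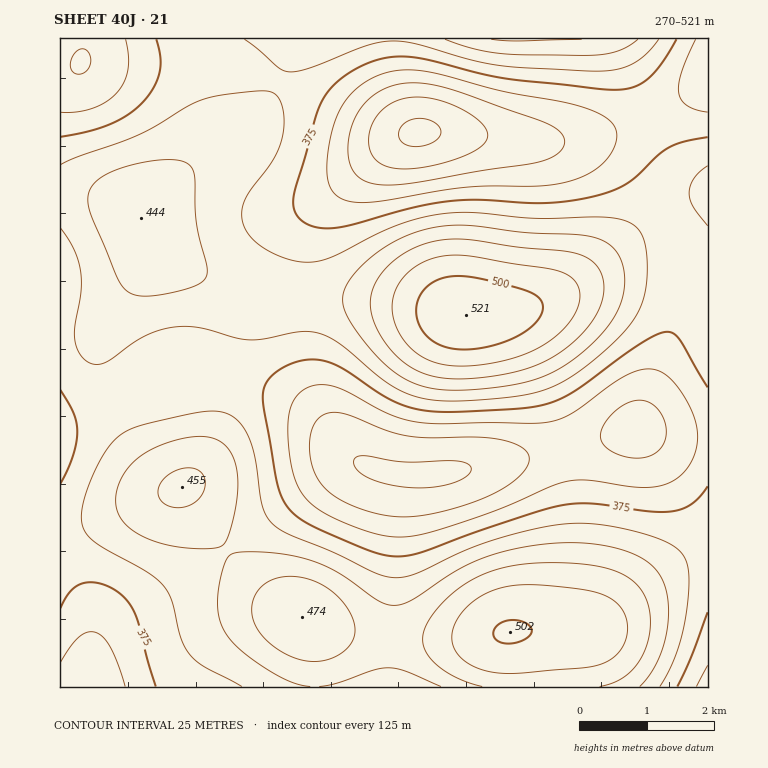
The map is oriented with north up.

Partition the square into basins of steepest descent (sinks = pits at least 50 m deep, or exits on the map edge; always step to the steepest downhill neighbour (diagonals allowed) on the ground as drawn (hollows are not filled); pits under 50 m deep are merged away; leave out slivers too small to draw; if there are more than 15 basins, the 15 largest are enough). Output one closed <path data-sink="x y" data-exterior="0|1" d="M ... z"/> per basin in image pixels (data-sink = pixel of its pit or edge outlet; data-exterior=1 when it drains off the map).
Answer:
<path data-sink="436 474" data-exterior="0" d="M79 194l-19 1 0 345 70-32 54-20 31 48 22 29 38 36 27 17 15 7 29 8 39 5 83 0 59-8 57 0 17-9 53-45 54-33 0-346-24 5-20 10-21 14-55 47-41 27-27 10-17 4-39 2-66-14-35-2-2-1-98-2-17-3-45-19-38-20-11-11-5-9-5-17-9-9-20-8z"/><path data-sink="419 132" data-exterior="0" d="M708 38l-413 0-17 47-24 39-18 16-29 15-33 25-30 30-2 12 10 22 22 17 54 26 25 8 128 5 39 5 44 11 22 0 34-6 27-10 27-17 69-57 21-14 20-10 24-6z"/><path data-sink="84 687" data-exterior="1" d="M184 488l-54 20-70 33 0 146 254 0 1-41-4-15-5-10-38-25-31-31-22-29z"/><path data-sink="81 61" data-exterior="0" d="M294 38l-234 0 0 155 19 1 34 7 20 8 8 9 3-8 30-30 33-25 29-15 18-16 24-39 15-37z"/><path data-sink="708 687" data-exterior="1" d="M708 544l-21 10-33 22-53 45-12 7-77 4 2 55 194 0z"/>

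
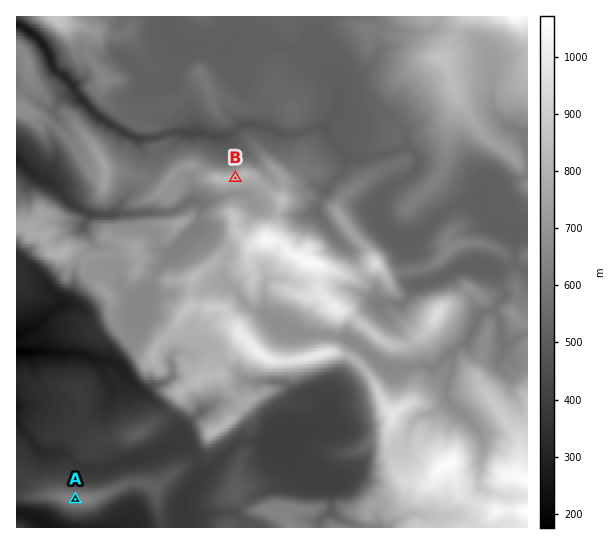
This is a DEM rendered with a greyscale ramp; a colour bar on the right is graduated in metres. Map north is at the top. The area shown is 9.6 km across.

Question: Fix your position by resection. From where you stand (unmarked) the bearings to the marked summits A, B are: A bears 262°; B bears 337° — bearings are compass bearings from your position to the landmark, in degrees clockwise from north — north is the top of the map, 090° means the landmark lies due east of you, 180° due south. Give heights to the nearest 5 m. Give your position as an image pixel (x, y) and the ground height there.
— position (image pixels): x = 355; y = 460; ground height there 450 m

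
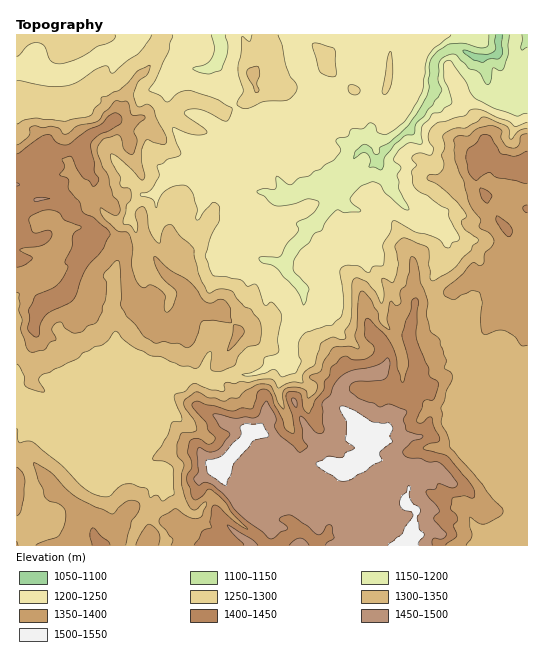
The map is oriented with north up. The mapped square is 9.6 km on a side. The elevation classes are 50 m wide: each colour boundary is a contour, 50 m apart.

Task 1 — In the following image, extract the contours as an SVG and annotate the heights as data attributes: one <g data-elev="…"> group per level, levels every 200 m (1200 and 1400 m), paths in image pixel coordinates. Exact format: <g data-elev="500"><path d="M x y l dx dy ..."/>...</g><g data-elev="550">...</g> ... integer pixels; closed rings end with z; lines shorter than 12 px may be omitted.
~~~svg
<g data-elev="1200"><path d="M527 113l-10 3-23-8-18-9-6-7-4-11-15-20-5 0-3 4 1 12 6 18 1 9-7 4-3 4-8 1-4 7-6 5-1 19-15-1-8 7-5 9 0 2 7 6-4 9 2 5 0 7 9 17 1 5-4-1-4-2-15-14-5-8-3-2-7-1-12 6-7 8-2 4 11 11-16 2-7-3-3 1-9 10-4 9-8 4-5 9-8 7-6 9-1 12 13 14 2 4-3 12-3 4-7-16-18-20-5-3-13-5-1-2 2-2 16 0 4-1 6-12 11-12-1-9 16-10 6-10-2-2-10-2-13 5-17 2-6-2-7-8-6-3-1-2 8-3 10 1 2-13 10 8 4 1 8-7 10-2 5-5 7-2 4-4 9-5 6-8 1-3-5-9 3-2 8-1 4-8 12 0 6-6 2 0 4 2 2 7 8 3 8-4 10-8 8-11 11-20 3-27 3-9 6-8 17-13"/><path d="M225 35l3 14-6 20-12 5-11-2-6-3 0-1 14-5 7-10 0-6-3-12"/></g><g data-elev="1400"><path d="M110 545l-2-4-15-13-3 7 2 10"/><path d="M446 545l11-9-4-11 5-6-2-4-5-6 1-10 11-3 10 2 2-2 0-4-6-11-20-24-4-2-19-5-3-2 5-4 9-2 3-2-9-23-3 0-6 6-3 0-2-2 6-19 3-2 5 0 3-1 4-15-1-3-8-5 0-8-12-28-1-8 3-29-1-3-3-2-4 3 0 10-9 22 7 31-6 18-2-2-4-12-1-12-5-12-7-11-17-15-2 4 0 14 9 11 0 4-2 4-10 5-9 0-7-4-6 3-9 9-2 8-5 5 0 8-9 11-6 13-3-1-3-4-3-15-9-2-4 2-1 6 7 18 2 14-2 2-4-1-4-4-2-8-9-16-3-9-5-6-5 0-3 3-4 15-3 2-9-1-11 3-25-6-8-4-5 2-1 4 14 16 2 8 7 8-2 4-4 1-11-5-5 0-3 2-3 11 4 8 1 7-5 7 0 5 4 17 3 4 3 0 6-5 4-5 4 0 14 11 7 12 16 16-14-8-15-14-5-2-2 3-2 13 1 6-8 4-9 14"/><path d="M17 267l8-2 7-6-2-3-10-5 0-2 23-4 6-4 3-5 0-4-3-2-12 3-4-1-4-12 2-4 12-6 10 0 6 3 6 7 16 7-8 9-1 11-7 14 3 7-6 11-8 8-19 9-6 13 1 10-2 10 5 6 4 2 2-2 2-12 5-8 24-12 4-4 11-28 18-22 7-14-2-6-14-11-9-4-3-3-3-9-10-13-1-10-8-4 5-8-3-7 7-4 2 1 11 20 7 4 4 5 2 0 4-7-5-8 0-8-3-15 0-5 8-8 21-11 2-7-5-4-4 0-12 12-15 6-19 14-9-2-8-8-5 0-28 19"/><path d="M507 236l2 1 2-2 1-3 0-4-5-5-10-7-1 5z"/><path d="M527 205l-2 0-2 3 2 4 2 1"/><path d="M486 203l3-1 3-5 0-2-5-4-6-3-2 1 2 7z"/><path d="M527 151l-12 5-13-2-3-2-8-15-4-2-4-1-2 2-6 8-7 5-2 8 2 15 7 8 15-8 8 6 29 6"/></g>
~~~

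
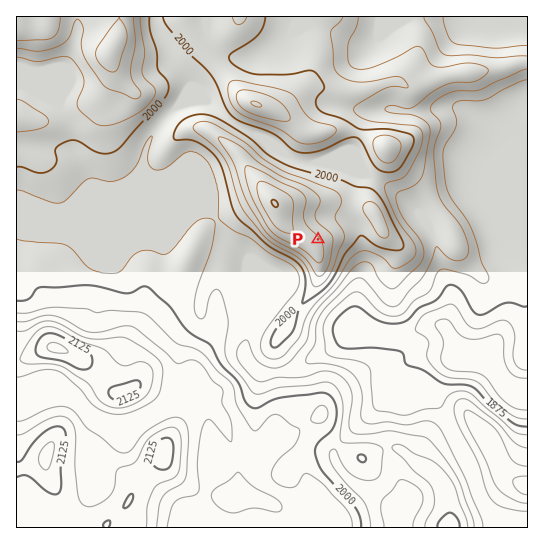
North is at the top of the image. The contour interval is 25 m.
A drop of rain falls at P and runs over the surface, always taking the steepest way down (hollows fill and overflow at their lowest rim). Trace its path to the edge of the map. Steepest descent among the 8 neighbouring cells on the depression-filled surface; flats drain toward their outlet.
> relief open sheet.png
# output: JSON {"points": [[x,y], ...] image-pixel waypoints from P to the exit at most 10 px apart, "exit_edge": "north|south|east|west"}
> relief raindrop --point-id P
{"points": [[318, 239], [329, 229], [339, 221], [350, 222], [359, 233], [361, 243], [361, 254], [361, 265], [361, 275], [361, 286], [359, 297], [358, 307], [358, 318], [365, 325], [375, 330], [386, 334], [397, 334], [407, 333], [418, 329], [429, 326], [439, 326], [449, 333], [454, 343], [461, 354], [471, 363], [482, 365], [493, 370], [502, 379], [511, 390], [522, 393], [527, 393]], "exit_edge": "east"}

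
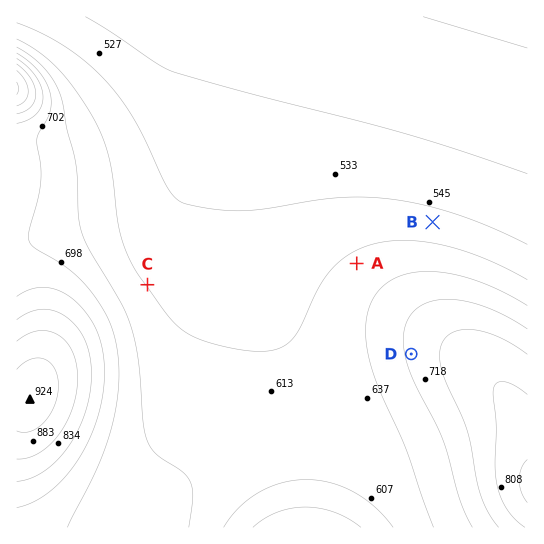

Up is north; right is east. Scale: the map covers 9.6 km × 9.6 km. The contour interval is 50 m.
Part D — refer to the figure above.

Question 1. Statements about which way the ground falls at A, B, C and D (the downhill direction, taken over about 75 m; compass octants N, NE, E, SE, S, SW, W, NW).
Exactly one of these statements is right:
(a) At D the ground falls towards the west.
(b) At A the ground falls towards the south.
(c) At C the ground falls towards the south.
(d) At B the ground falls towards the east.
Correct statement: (a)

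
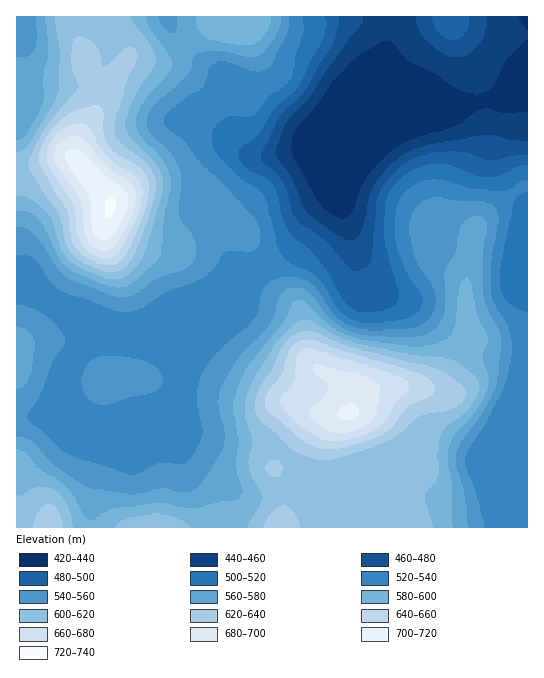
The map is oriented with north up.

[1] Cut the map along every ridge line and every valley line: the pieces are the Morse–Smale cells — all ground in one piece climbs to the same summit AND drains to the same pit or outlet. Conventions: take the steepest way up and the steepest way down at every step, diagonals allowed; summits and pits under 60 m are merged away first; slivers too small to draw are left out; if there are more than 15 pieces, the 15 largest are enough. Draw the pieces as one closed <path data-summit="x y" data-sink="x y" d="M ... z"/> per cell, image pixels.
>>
<path data-summit="349 413" data-sink="527 75" d="M513 92l-11 7-28 4-9 6-64 27-14 9-18 18-13 20-13 13-16 7-15 15-13 23-12 11-21 13-11 4-13 15-96 40-15 4-18 1-27-13-27-9-28-22-14 0-1 242 511 1 1-319-21-28-10-22 0-17 8-21 2-16z"/><path data-summit="110 206" data-sink="527 75" d="M527 16l-456 0 1 13 11 21 0 17 14 30 2 8-22 38-1 16 2 4-8-6-8 0-35 11-11 1 0 116 15 0 28 22 27 9 27 13 18-1 15-4 96-40 13-15 11-4 21-13 12-11 13-23 15-15 16-7 13-13 13-20 18-18 14-9 64-27 9-6 28-4 12-8-7 14-2 16-8 21 0 17 10 22 20 27z"/><path data-summit="110 206" data-sink="25 17" d="M70 16l-54 1 1 151 10 0 35-11 8 0 5 3 1-11 4-12 17-28 2-8-14-26-2-8 0-17-11-21z"/>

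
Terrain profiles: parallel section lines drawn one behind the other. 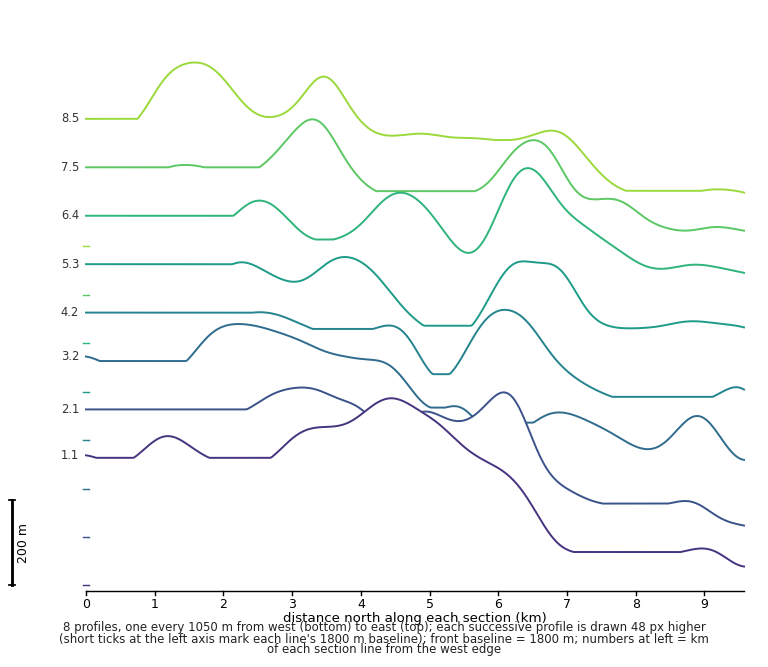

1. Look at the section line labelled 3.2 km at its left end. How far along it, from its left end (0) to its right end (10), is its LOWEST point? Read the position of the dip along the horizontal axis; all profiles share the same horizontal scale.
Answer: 10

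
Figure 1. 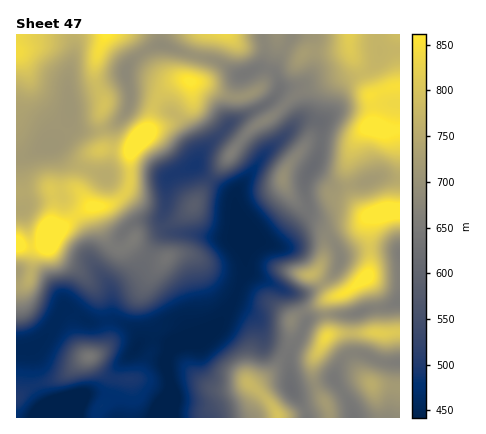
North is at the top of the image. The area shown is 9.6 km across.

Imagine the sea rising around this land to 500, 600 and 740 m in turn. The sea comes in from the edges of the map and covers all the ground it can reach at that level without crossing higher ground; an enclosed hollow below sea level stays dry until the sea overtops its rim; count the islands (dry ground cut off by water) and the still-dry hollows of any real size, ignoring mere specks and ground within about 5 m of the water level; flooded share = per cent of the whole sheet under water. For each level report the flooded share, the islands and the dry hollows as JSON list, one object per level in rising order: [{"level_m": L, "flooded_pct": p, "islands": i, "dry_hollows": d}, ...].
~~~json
[{"level_m": 500, "flooded_pct": 20, "islands": 1, "dry_hollows": 1}, {"level_m": 600, "flooded_pct": 36, "islands": 1, "dry_hollows": 0}, {"level_m": 740, "flooded_pct": 71, "islands": 2, "dry_hollows": 0}]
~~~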